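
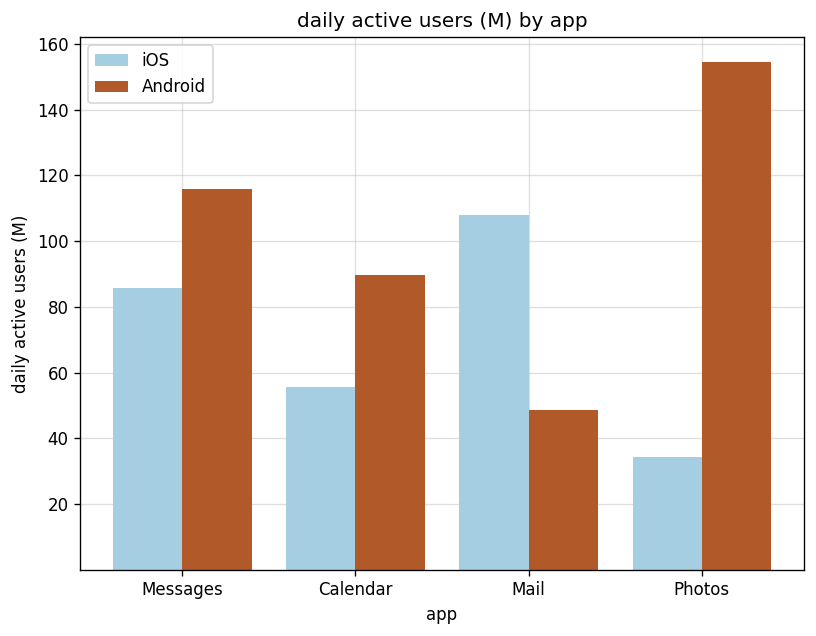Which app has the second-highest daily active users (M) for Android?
Messages

Top 3 for Android: Photos ≈ 160, Messages ≈ 120, Calendar ≈ 80.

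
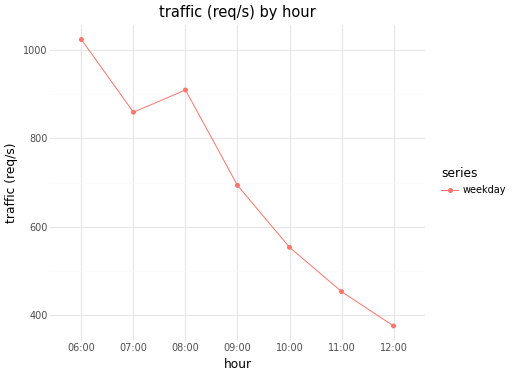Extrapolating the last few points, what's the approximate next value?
≈ 300

Last three: 600, 500, 400 → slope ≈ -100/step → next ≈ 300.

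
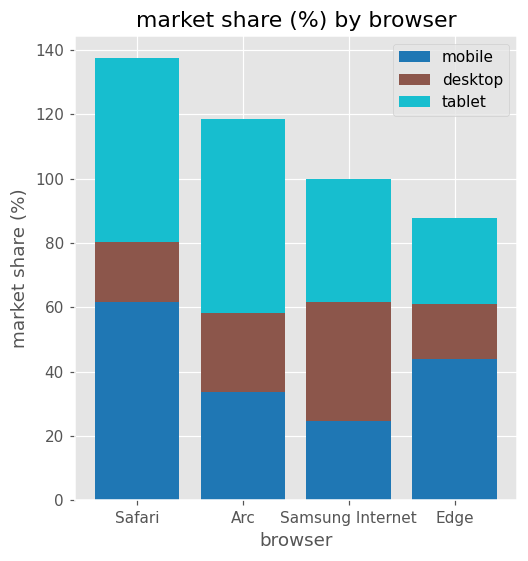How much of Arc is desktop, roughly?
desktop top ≈ 60, bottom ≈ 40; segment ≈ 20.

≈ 20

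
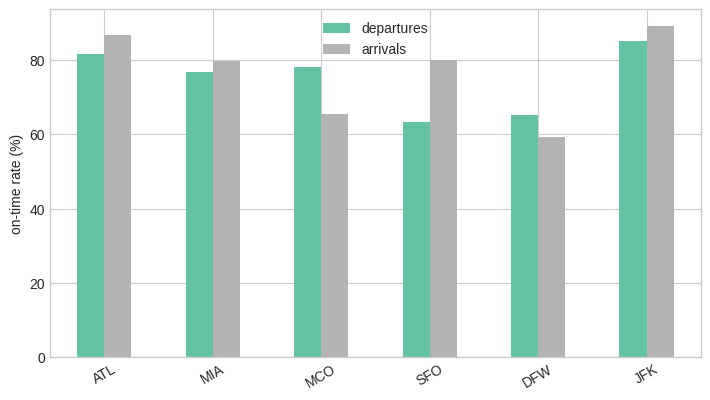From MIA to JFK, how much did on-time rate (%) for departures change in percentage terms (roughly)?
MIA ≈ 80, JFK ≈ 90; (90 − 80) / 80 ≈ +12.5%.

≈ +12.5%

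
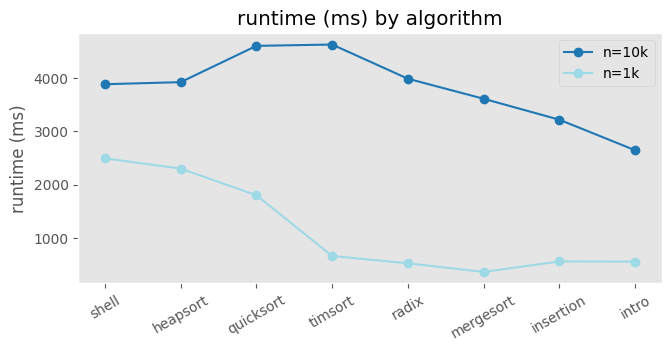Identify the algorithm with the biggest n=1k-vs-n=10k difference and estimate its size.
timsort: n=1k ≈ 500, n=10k ≈ 4500 → gap ≈ 4000. Next-largest (radix) is only ≈ 3500.

timsort, ≈ 4000 ms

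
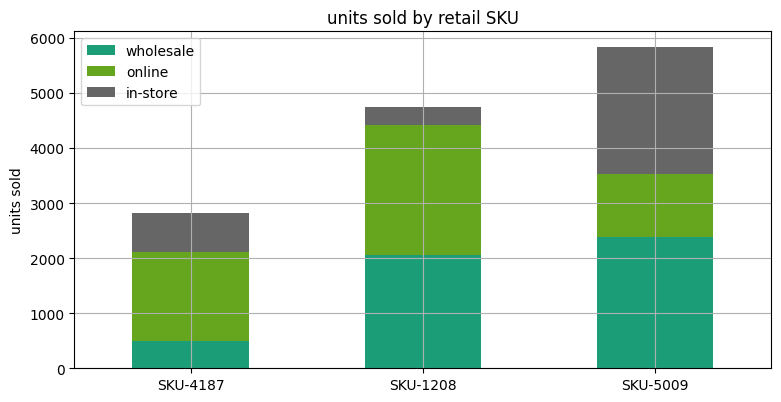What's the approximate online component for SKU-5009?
online top ≈ 3500, bottom ≈ 2500; segment ≈ 1000.

≈ 1000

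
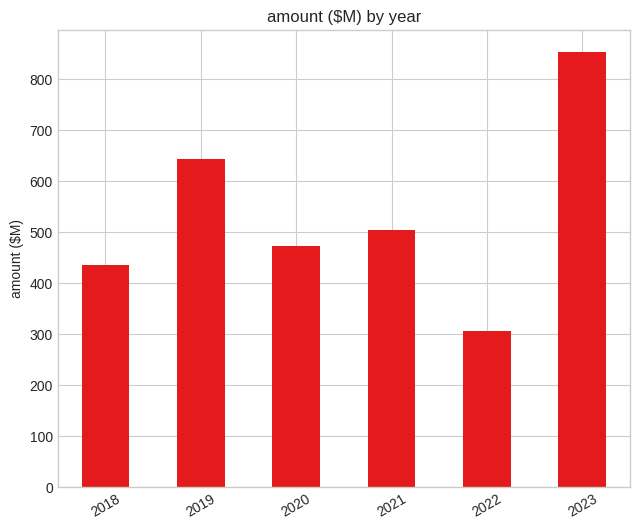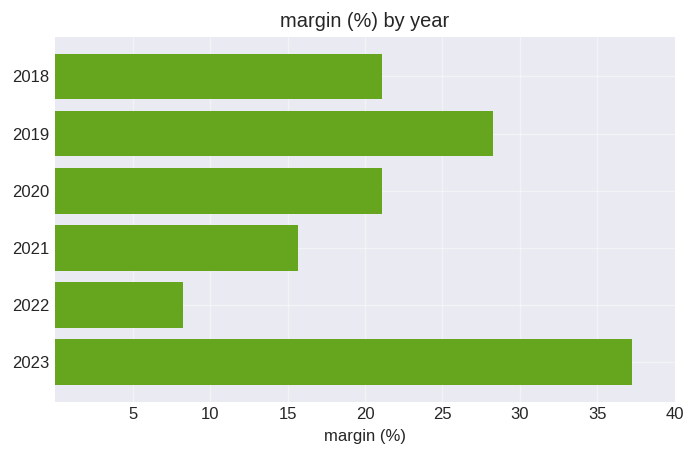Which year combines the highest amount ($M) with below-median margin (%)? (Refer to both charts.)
Chart 2 median margin (%) ≈ 20; below-median years: 2018, 2021, 2022. Among those, 2021 has the highest amount ($M) (≈ 500).

2021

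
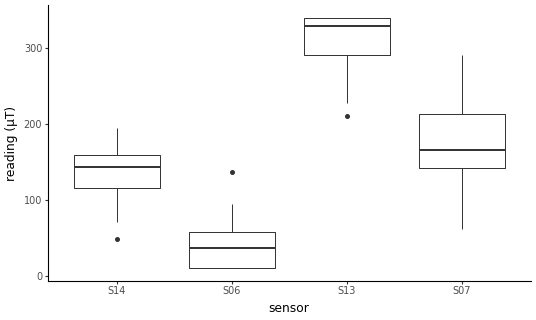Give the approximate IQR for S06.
≈ 50

Q3 ≈ 50, Q1 ≈ 0; IQR ≈ 50.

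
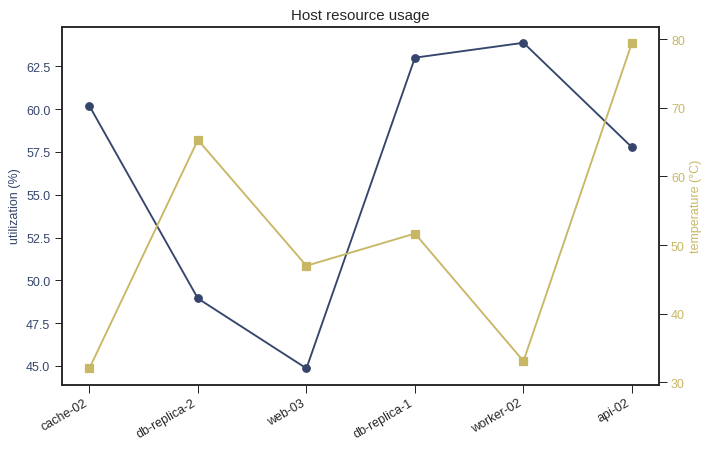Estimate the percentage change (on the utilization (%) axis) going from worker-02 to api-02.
worker-02 ≈ 64, api-02 ≈ 58; (58 − 64) / 64 ≈ -9.4%.

≈ -9.4%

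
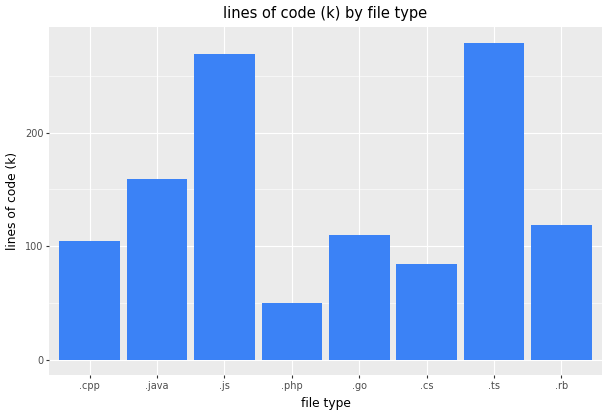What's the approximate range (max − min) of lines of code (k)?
≈ 225

Max .ts ≈ 275, min .php ≈ 50; range ≈ 225.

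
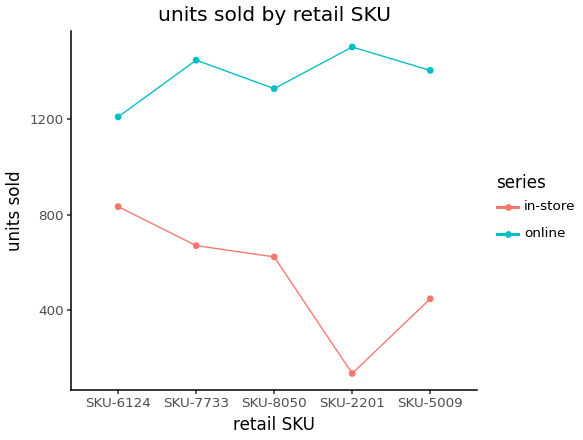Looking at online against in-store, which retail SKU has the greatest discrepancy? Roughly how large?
SKU-2201, ≈ 1400

SKU-2201: online ≈ 1600, in-store ≈ 200 → gap ≈ 1400. Next-largest (SKU-5009) is only ≈ 1000.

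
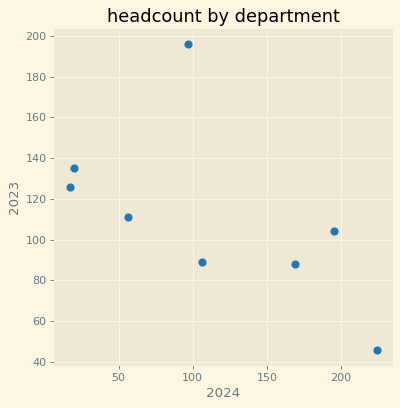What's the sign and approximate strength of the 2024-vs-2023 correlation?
negative, moderate

Points are negatively correlated; moderate (|r| ≈ 0.6).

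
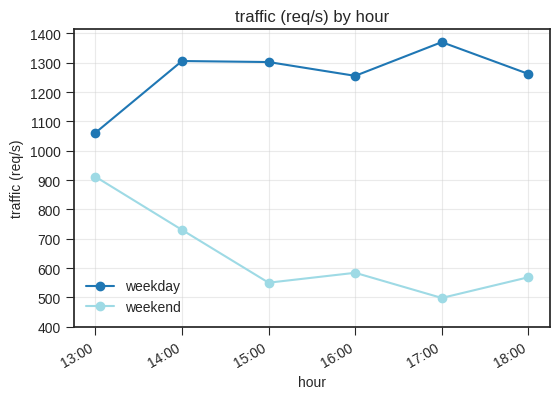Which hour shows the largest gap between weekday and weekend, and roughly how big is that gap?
17:00, ≈ 900 req/s

17:00: weekday ≈ 1400, weekend ≈ 500 → gap ≈ 900. Next-largest (15:00) is only ≈ 700.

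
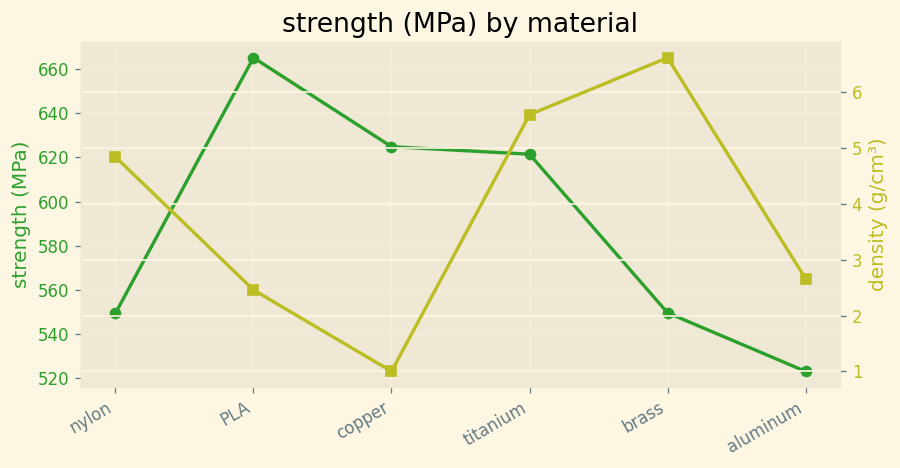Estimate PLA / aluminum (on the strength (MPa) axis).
≈ 1.27×

PLA ≈ 660, aluminum ≈ 520; 660/520 ≈ 1.27.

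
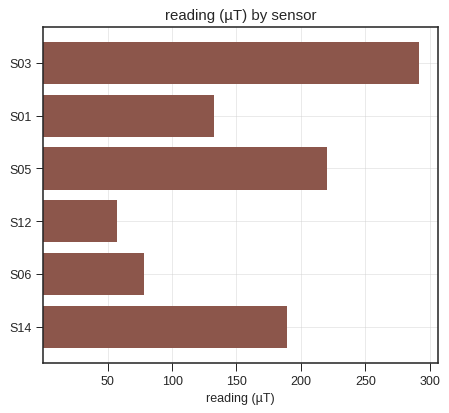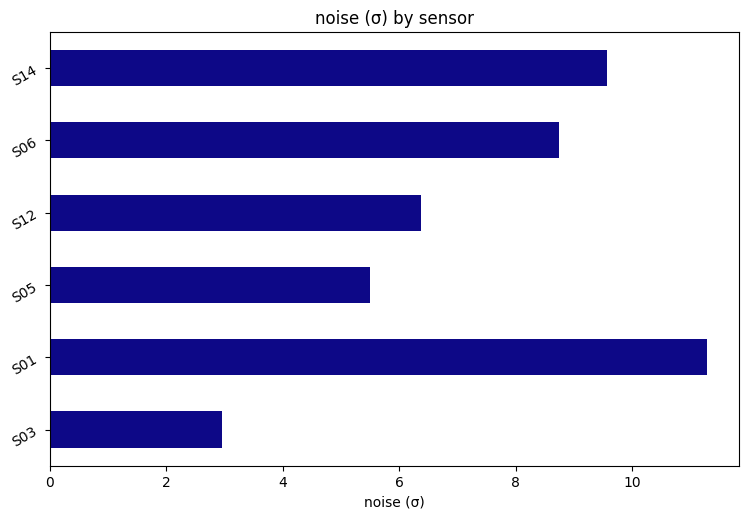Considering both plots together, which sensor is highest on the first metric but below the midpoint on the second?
Chart 2 median noise (σ) ≈ 8; below-median sensors: S03, S05, S12. Among those, S03 has the highest reading (µT) (≈ 300).

S03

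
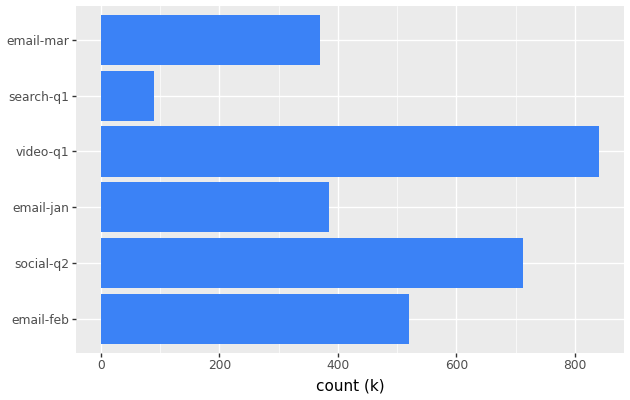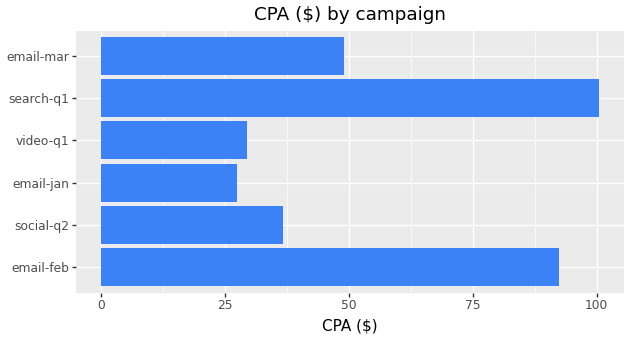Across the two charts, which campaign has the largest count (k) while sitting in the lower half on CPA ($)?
video-q1

Chart 2 median CPA ($) ≈ 40; below-median campaigns: social-q2, email-jan, video-q1. Among those, video-q1 has the highest count (k) (≈ 800).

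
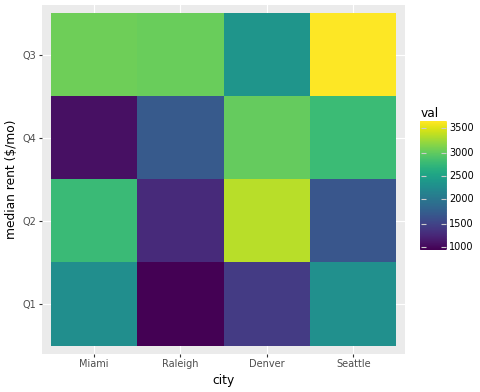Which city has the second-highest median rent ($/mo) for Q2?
Miami

Top 3 for Q2: Denver ≈ 3500, Miami ≈ 3000, Seattle ≈ 1500.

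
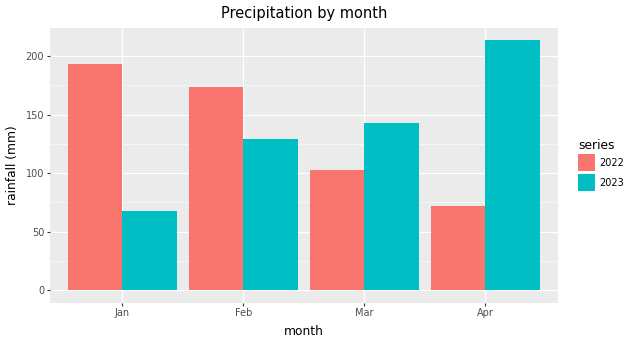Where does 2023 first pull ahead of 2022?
Mar

Feb: 2023 ≈ 120 vs 2022 ≈ 180 (not yet); Mar: 2023 ≈ 140 vs 2022 ≈ 100 (first crossover).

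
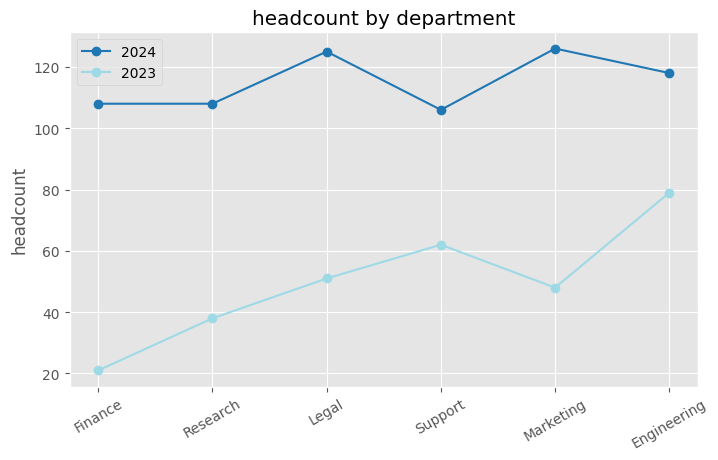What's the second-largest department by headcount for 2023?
Support

Top 3 for 2023: Engineering ≈ 80, Support ≈ 60, Legal ≈ 50.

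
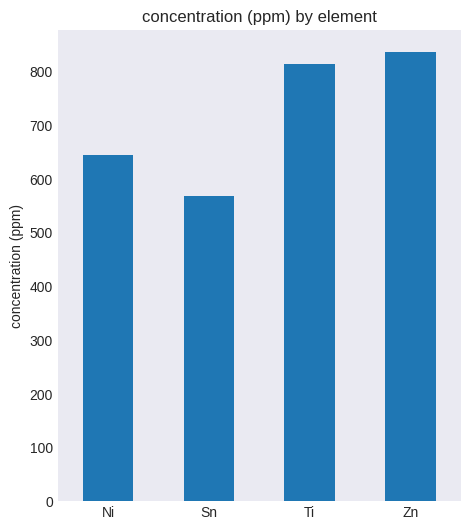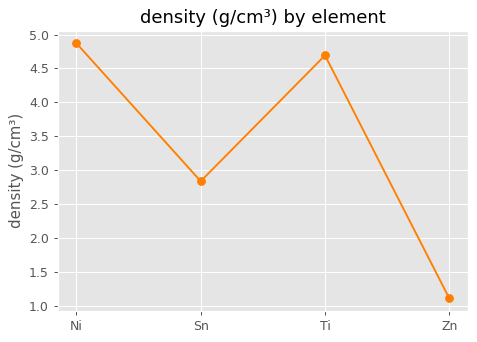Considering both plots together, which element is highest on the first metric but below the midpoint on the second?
Zn

Chart 2 median density (g/cm³) ≈ 4; below-median elements: Sn, Zn. Among those, Zn has the highest concentration (ppm) (≈ 800).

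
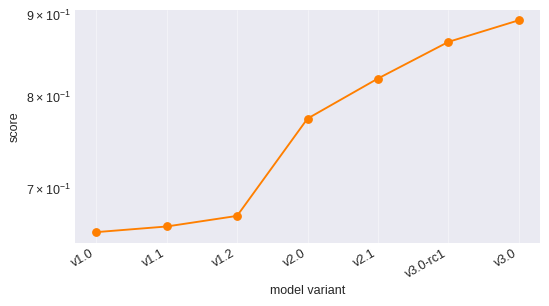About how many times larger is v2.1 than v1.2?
≈ 1.21×

v2.1 ≈ 0.82, v1.2 ≈ 0.68; 0.82/0.68 ≈ 1.21.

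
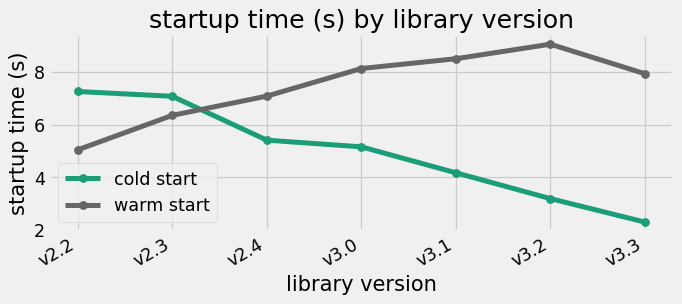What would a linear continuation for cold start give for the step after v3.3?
≈ 1

Last three: 4, 3, 2 → slope ≈ -1/step → next ≈ 1.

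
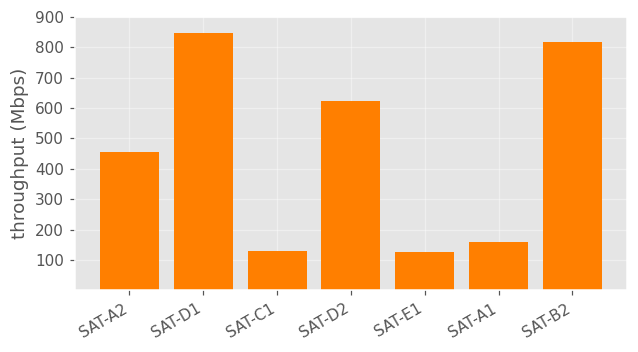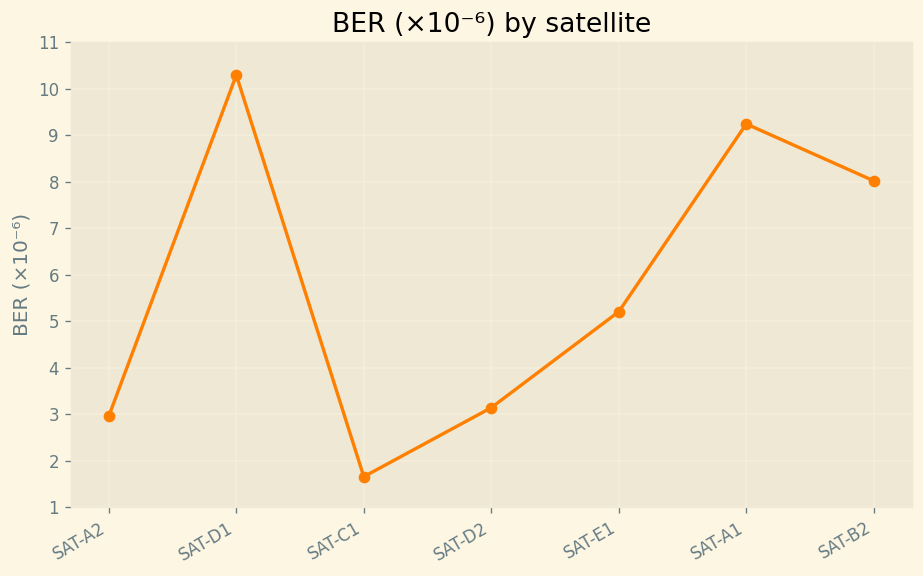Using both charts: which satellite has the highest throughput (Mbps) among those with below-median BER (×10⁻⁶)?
Chart 2 median BER (×10⁻⁶) ≈ 5; below-median satellites: SAT-A2, SAT-C1, SAT-D2. Among those, SAT-D2 has the highest throughput (Mbps) (≈ 600).

SAT-D2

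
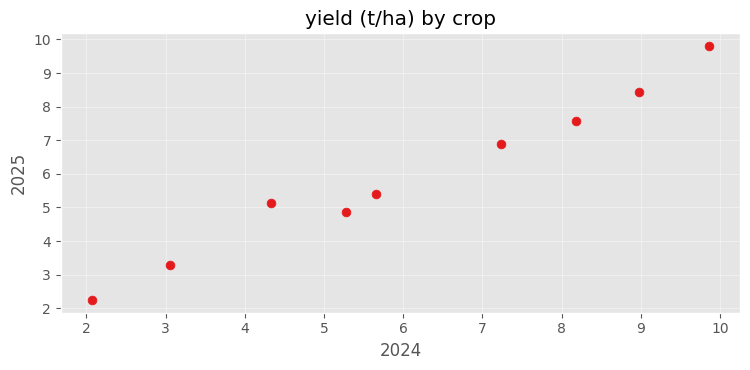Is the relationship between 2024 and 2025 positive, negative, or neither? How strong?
Points are positively correlated; strong (|r| ≈ 1.0).

positive, strong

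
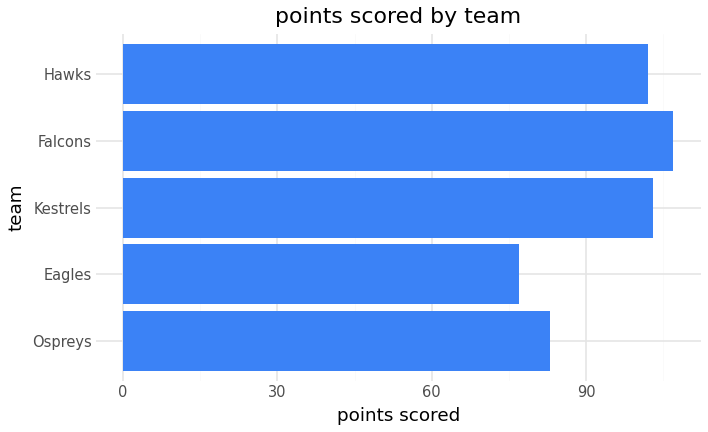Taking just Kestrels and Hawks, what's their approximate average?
≈ 100

(100 + 100) / 2 ≈ 100.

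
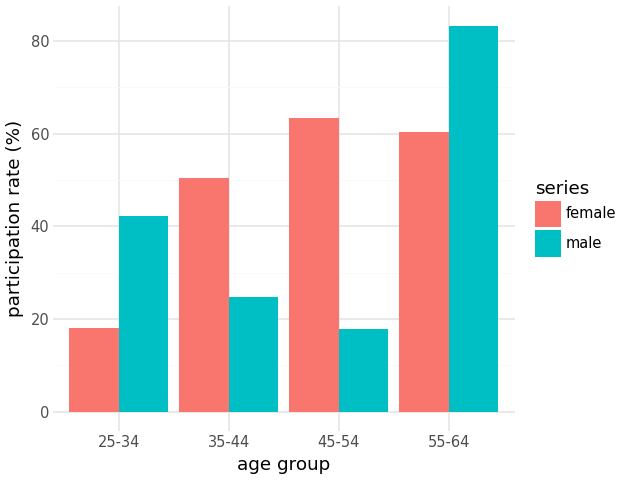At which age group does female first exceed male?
25-34: female ≈ 20 vs male ≈ 40 (not yet); 35-44: female ≈ 50 vs male ≈ 20 (first crossover).

35-44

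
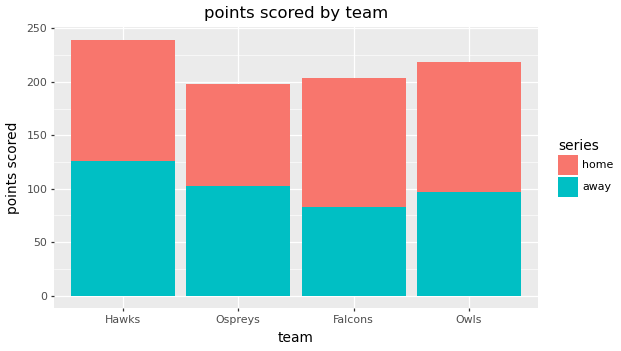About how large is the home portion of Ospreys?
≈ 100

home top ≈ 200, bottom ≈ 100; segment ≈ 100.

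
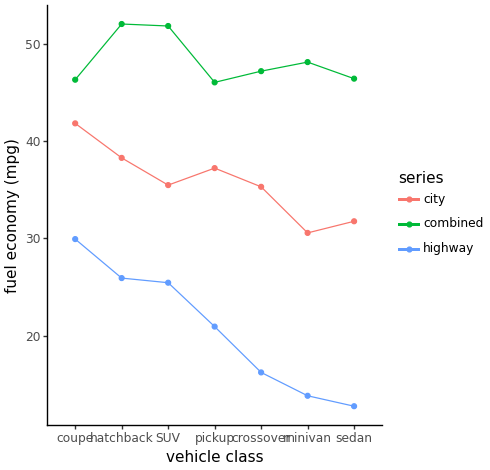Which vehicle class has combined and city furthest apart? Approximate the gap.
minivan: combined ≈ 50, city ≈ 30 → gap ≈ 20. Next-largest (SUV) is only ≈ 15.

minivan, ≈ 20 mpg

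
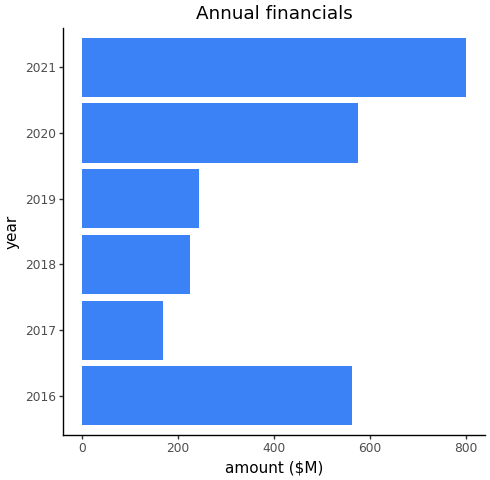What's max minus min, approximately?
Max 2021 ≈ 800, min 2017 ≈ 200; range ≈ 600.

≈ 600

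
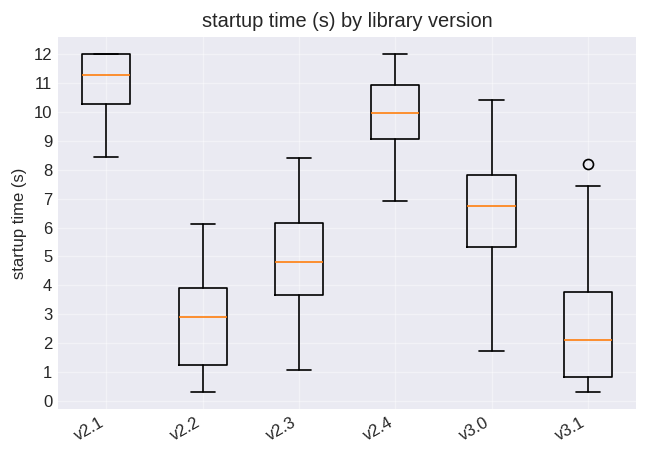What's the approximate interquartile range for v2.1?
≈ 2

Q3 ≈ 12, Q1 ≈ 10; IQR ≈ 2.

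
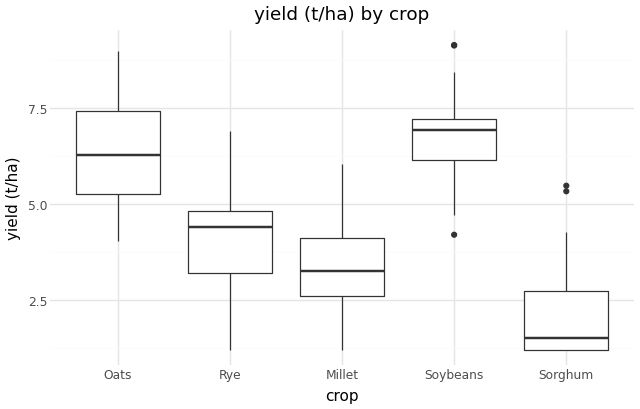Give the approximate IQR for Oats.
Q3 ≈ 7.5, Q1 ≈ 5.5; IQR ≈ 2.0.

≈ 2.0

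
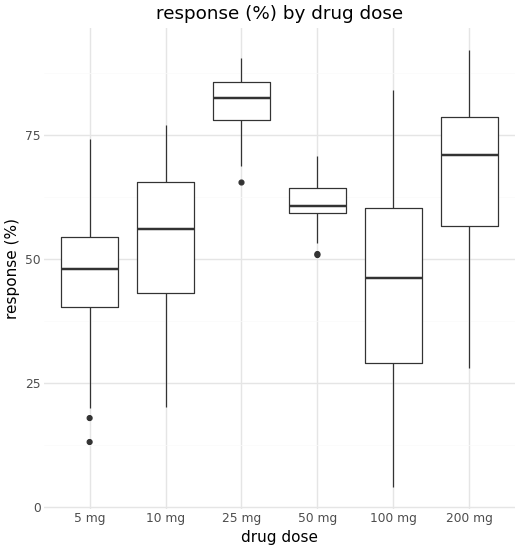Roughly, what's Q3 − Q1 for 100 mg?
Q3 ≈ 60, Q1 ≈ 30; IQR ≈ 30.

≈ 30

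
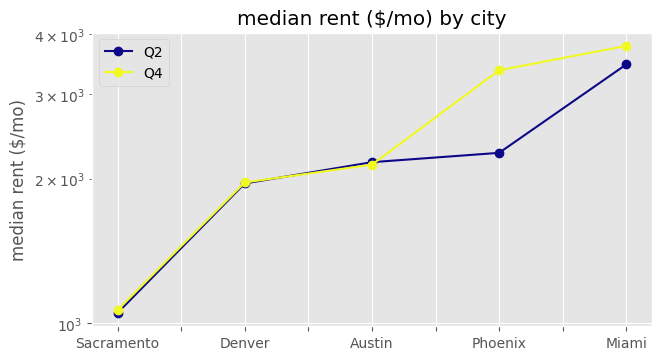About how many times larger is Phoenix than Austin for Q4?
≈ 1.75×

Phoenix ≈ 3500, Austin ≈ 2000; 3500/2000 ≈ 1.75.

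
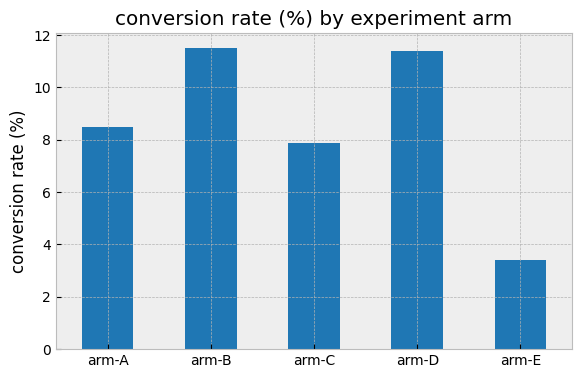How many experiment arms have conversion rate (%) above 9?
2

Above 9: arm-B, arm-D.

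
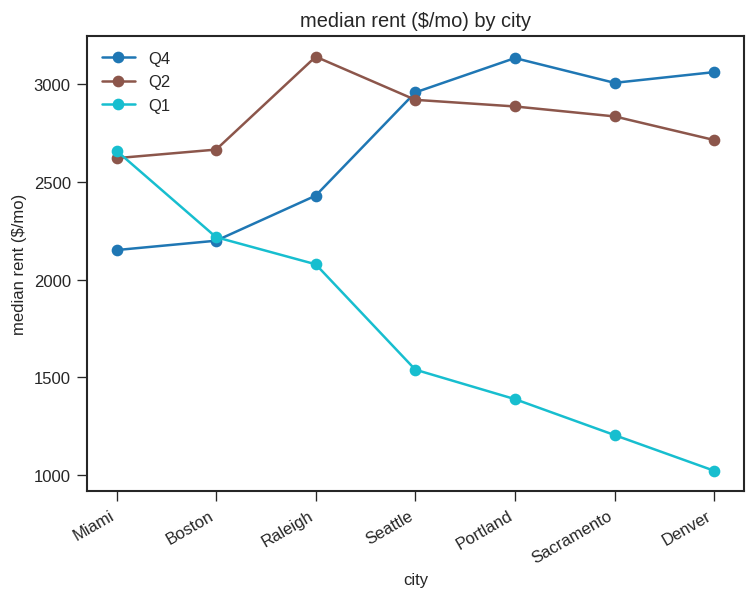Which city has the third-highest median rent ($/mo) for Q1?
Top 4 for Q1: Miami ≈ 2600, Boston ≈ 2200, Raleigh ≈ 2000, Seattle ≈ 1600.

Raleigh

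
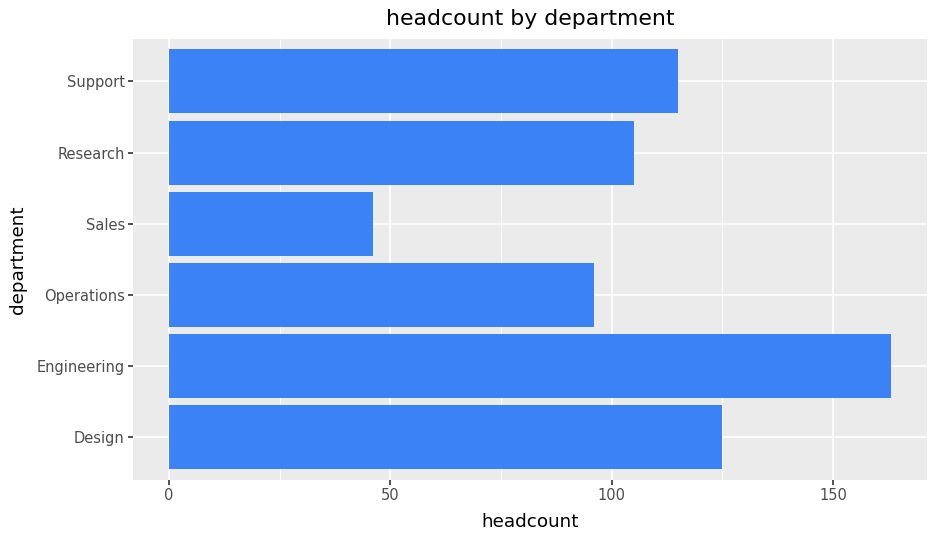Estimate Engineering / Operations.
≈ 1.6×

Engineering ≈ 160, Operations ≈ 100; 160/100 ≈ 1.6.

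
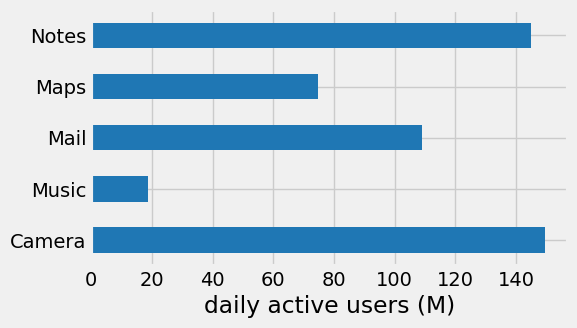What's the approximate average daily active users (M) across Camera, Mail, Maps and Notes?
≈ 115

(140 + 100 + 80 + 140) / 4 ≈ 115.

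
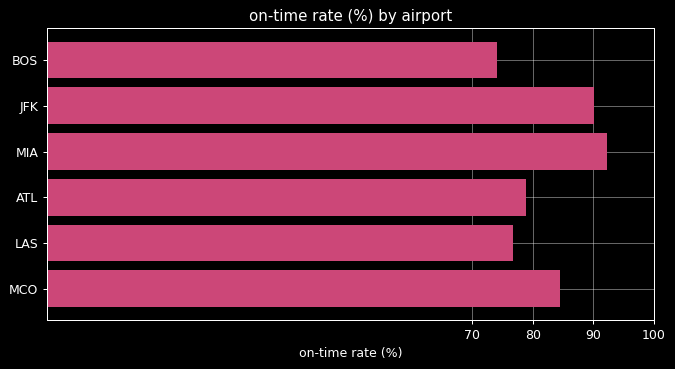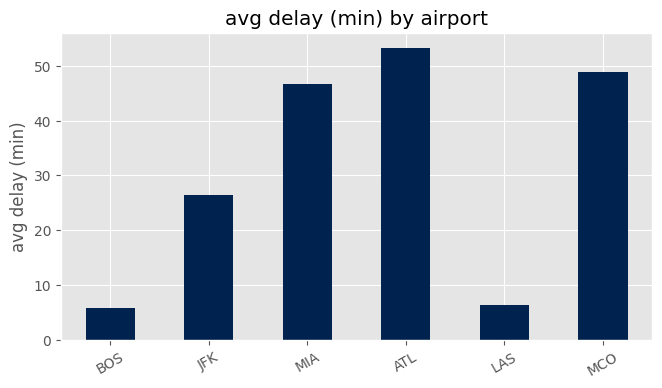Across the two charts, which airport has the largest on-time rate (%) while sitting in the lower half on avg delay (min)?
JFK

Chart 2 median avg delay (min) ≈ 35; below-median airports: BOS, JFK, LAS. Among those, JFK has the highest on-time rate (%) (≈ 90).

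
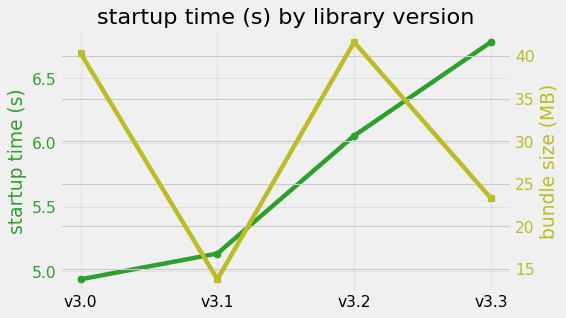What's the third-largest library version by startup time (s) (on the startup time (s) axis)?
v3.1

Top 4 (on the startup time (s) axis): v3.3 ≈ 6.8, v3.2 ≈ 6.0, v3.1 ≈ 5.2, v3.0 ≈ 5.0.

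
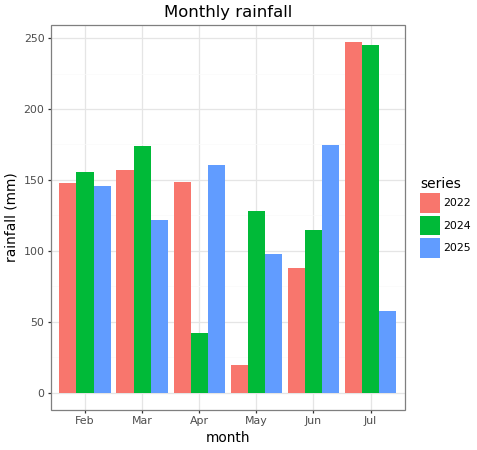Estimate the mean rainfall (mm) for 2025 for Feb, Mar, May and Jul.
≈ 106

(150 + 125 + 100 + 50) / 4 ≈ 106.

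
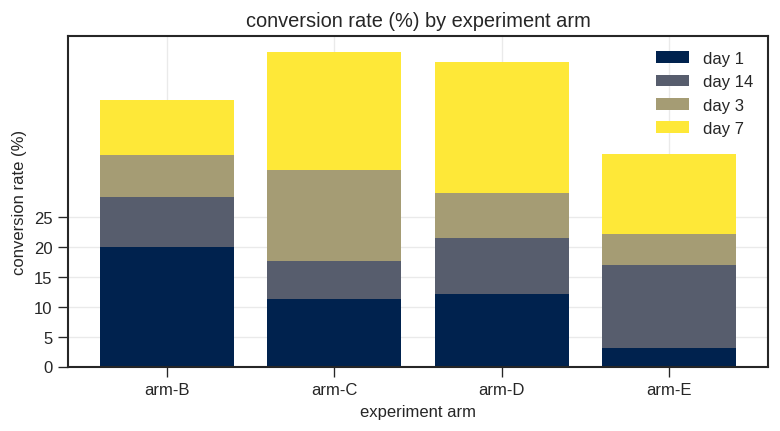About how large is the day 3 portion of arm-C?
day 3 top ≈ 35, bottom ≈ 20; segment ≈ 15.

≈ 15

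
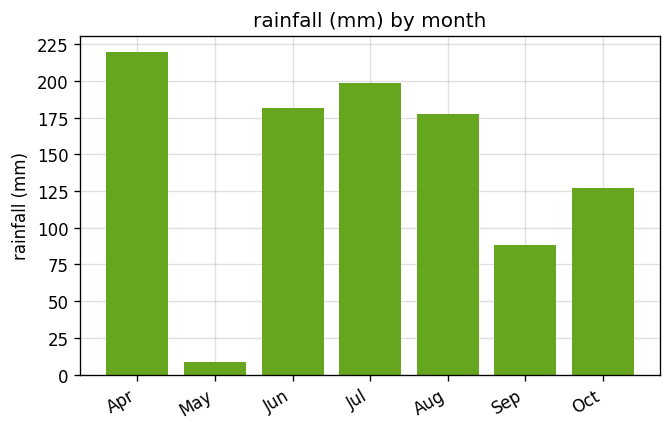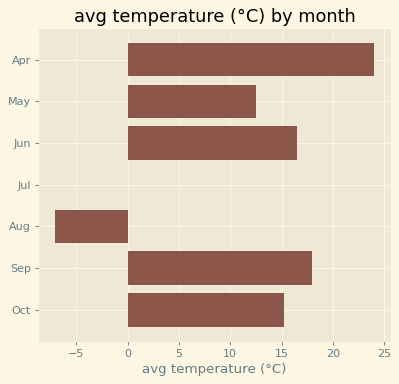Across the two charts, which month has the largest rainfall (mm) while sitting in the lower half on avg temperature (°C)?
Chart 2 median avg temperature (°C) ≈ 15; below-median months: May, Jul, Aug. Among those, Jul has the highest rainfall (mm) (≈ 200).

Jul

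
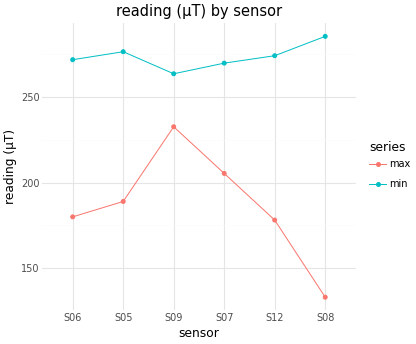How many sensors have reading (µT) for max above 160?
Above 160: S06, S05, S09, S07, S12.

5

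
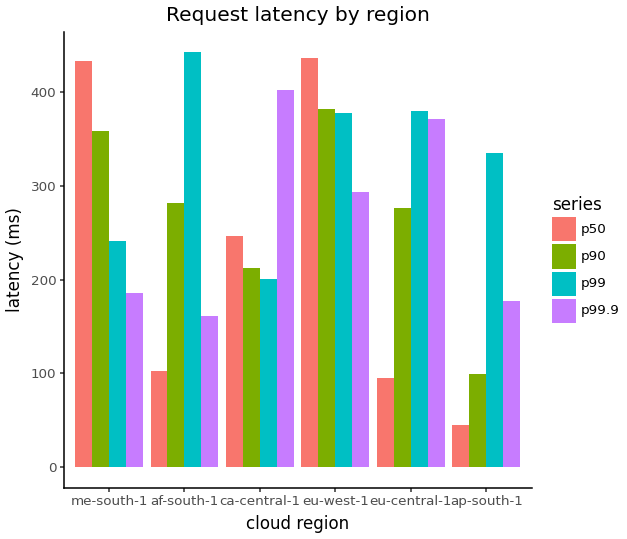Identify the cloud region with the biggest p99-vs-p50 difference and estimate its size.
af-south-1: p99 ≈ 450, p50 ≈ 100 → gap ≈ 350. Next-largest (ap-south-1) is only ≈ 300.

af-south-1, ≈ 350 ms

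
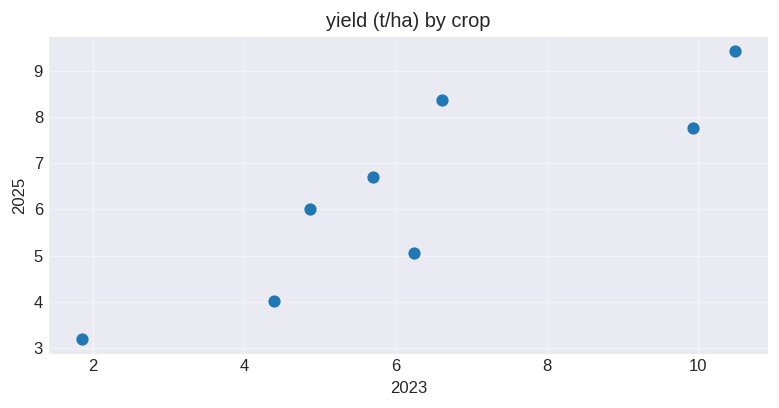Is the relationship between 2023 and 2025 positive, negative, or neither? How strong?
positive, strong

Points are positively correlated; strong (|r| ≈ 0.9).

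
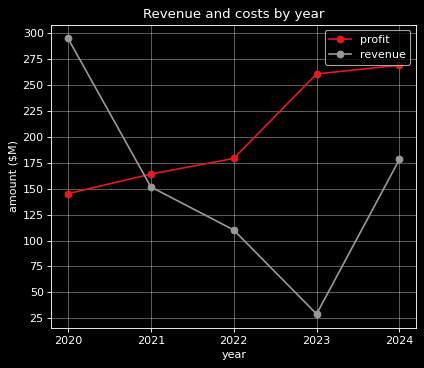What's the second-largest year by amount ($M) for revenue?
Top 3 for revenue: 2020 ≈ 300, 2024 ≈ 175, 2021 ≈ 150.

2024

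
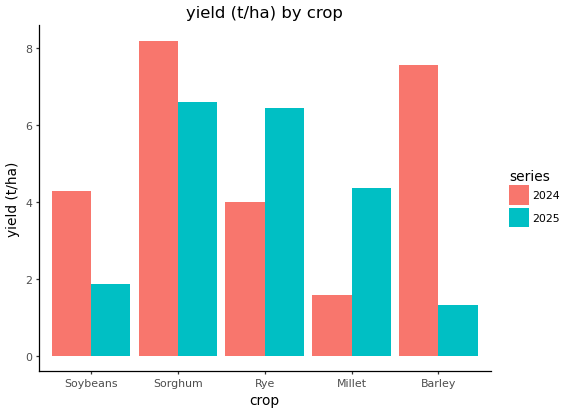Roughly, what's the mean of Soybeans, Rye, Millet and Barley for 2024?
(4 + 4 + 2 + 8) / 4 ≈ 4.

≈ 4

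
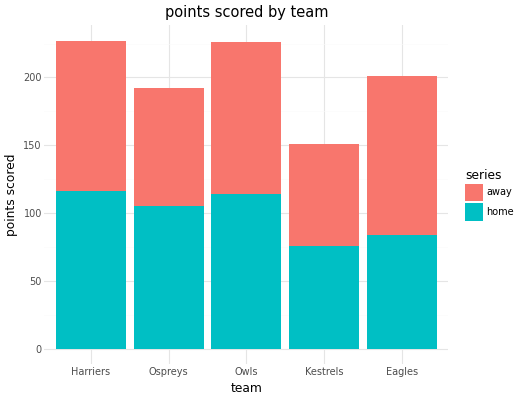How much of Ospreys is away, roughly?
≈ 100

away top ≈ 200, bottom ≈ 100; segment ≈ 100.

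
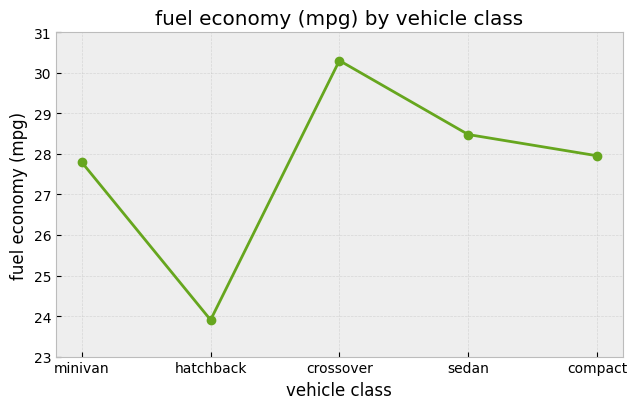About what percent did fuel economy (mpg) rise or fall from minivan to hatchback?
≈ -14.3%

minivan ≈ 28, hatchback ≈ 24; (24 − 28) / 28 ≈ -14.3%.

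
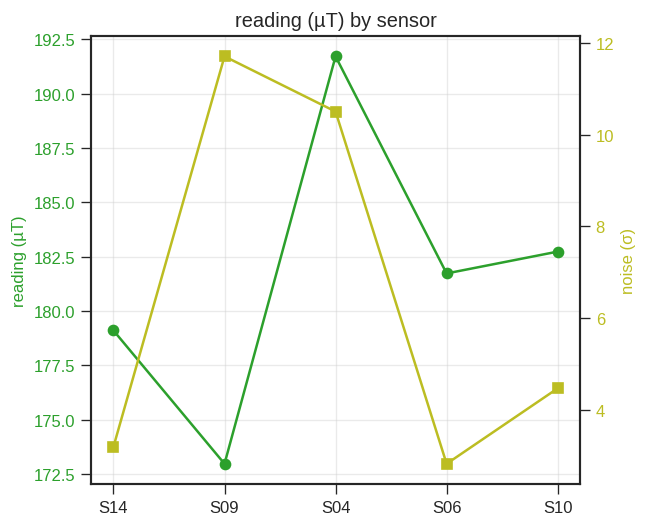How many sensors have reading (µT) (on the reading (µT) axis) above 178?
4

Above 178: S14, S04, S06, S10.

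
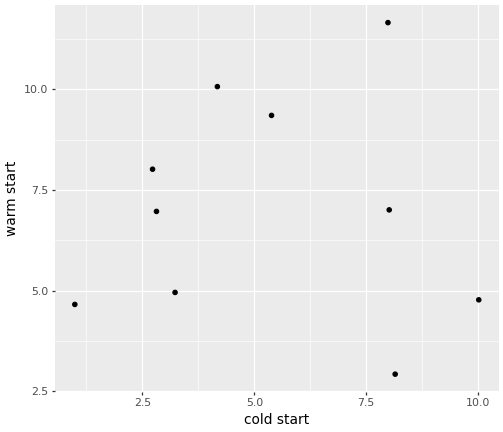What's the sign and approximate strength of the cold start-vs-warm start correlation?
no clear correlation

Points are roughly uncorrelated; weak (|r| ≈ 0.0).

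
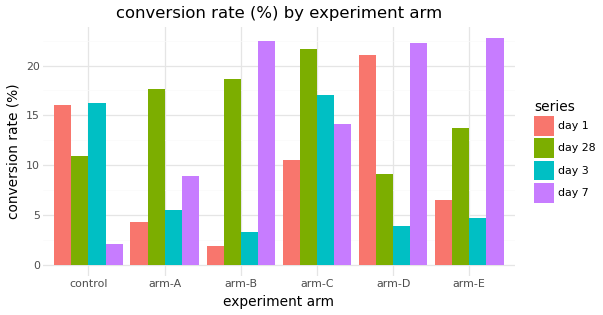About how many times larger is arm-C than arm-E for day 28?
≈ 1.57×

arm-C ≈ 22, arm-E ≈ 14; 22/14 ≈ 1.57.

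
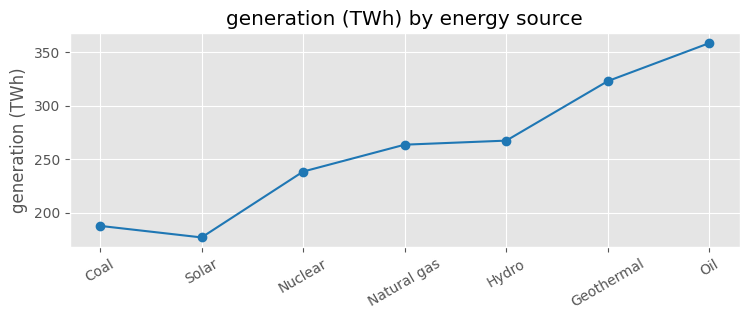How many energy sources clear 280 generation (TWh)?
Above 280: Geothermal, Oil.

2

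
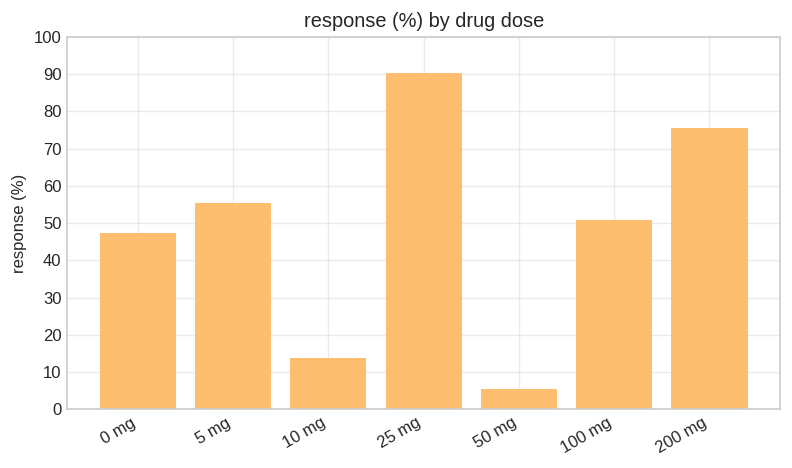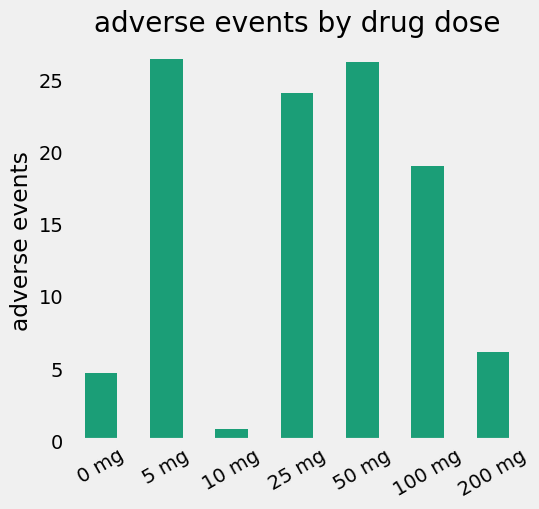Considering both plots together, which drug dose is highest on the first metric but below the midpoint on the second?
Chart 2 median adverse events ≈ 20; below-median drug doses: 0 mg, 10 mg, 200 mg. Among those, 200 mg has the highest response (%) (≈ 80).

200 mg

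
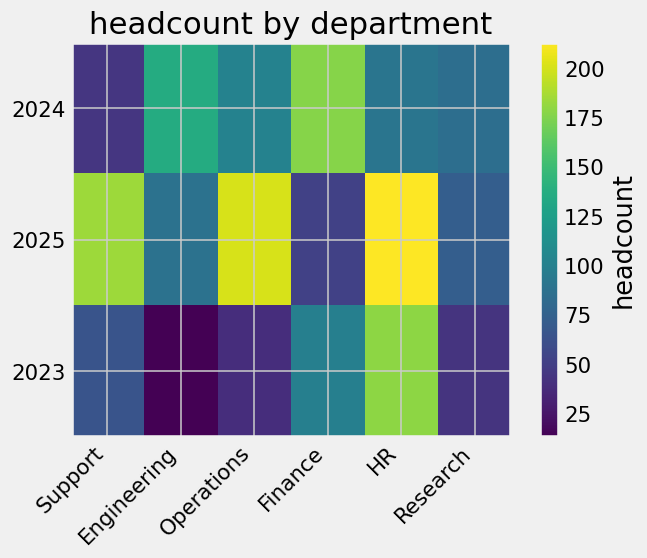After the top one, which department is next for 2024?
Engineering

Top 3 for 2024: Finance ≈ 180, Engineering ≈ 140, Operations ≈ 100.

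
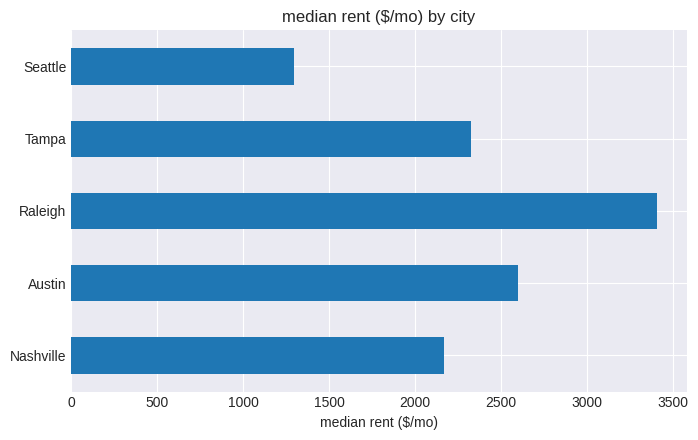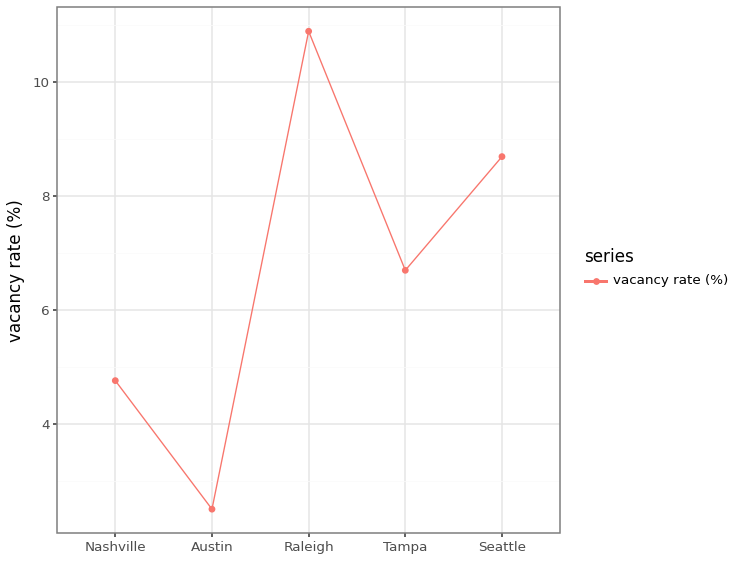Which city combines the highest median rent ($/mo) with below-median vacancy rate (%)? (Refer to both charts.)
Austin

Chart 2 median vacancy rate (%) ≈ 7; below-median cities: Nashville, Austin. Among those, Austin has the highest median rent ($/mo) (≈ 2500).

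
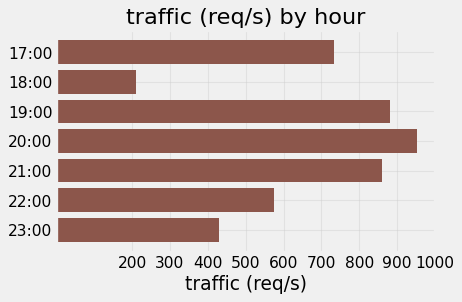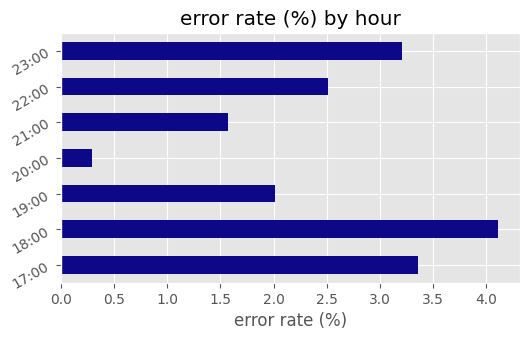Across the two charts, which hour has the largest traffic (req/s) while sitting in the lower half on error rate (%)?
20:00

Chart 2 median error rate (%) ≈ 2.5; below-median hours: 19:00, 20:00, 21:00. Among those, 20:00 has the highest traffic (req/s) (≈ 1000).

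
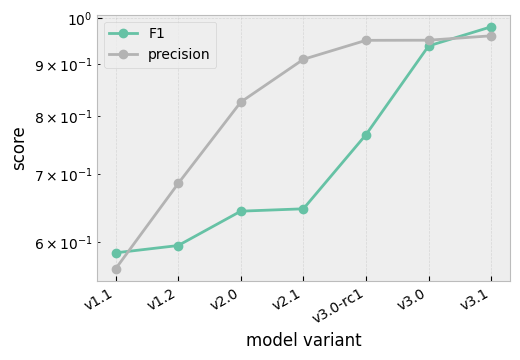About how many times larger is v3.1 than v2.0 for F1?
≈ 1.54×

v3.1 ≈ 1.00, v2.0 ≈ 0.65; 1.00/0.65 ≈ 1.54.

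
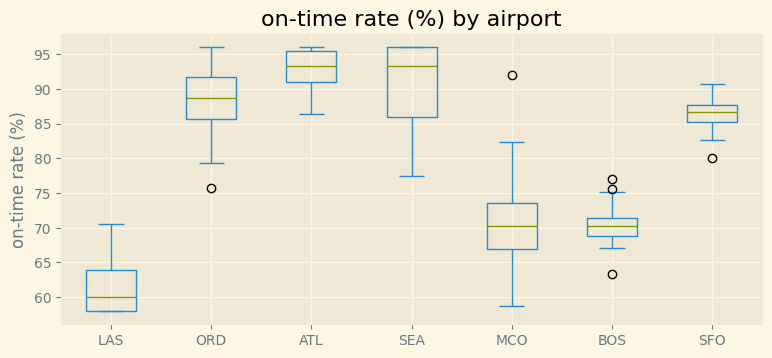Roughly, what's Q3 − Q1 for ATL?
Q3 ≈ 95, Q1 ≈ 90; IQR ≈ 5.

≈ 5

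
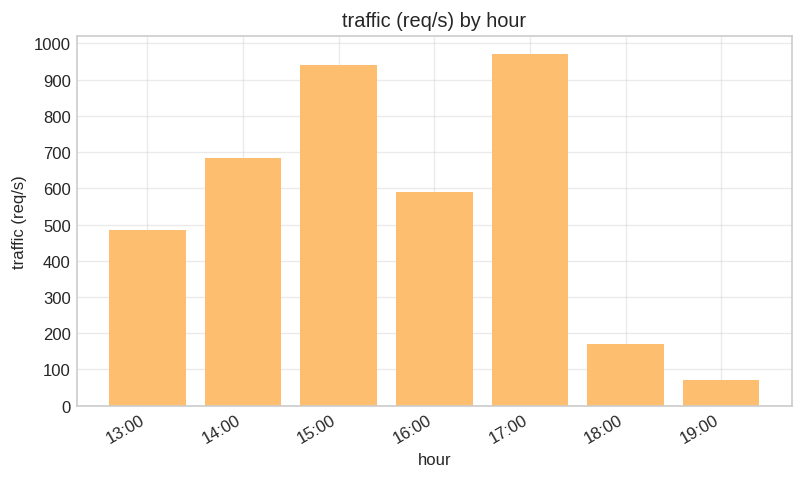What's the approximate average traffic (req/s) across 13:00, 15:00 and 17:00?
(500 + 900 + 1000) / 3 ≈ 800.

≈ 800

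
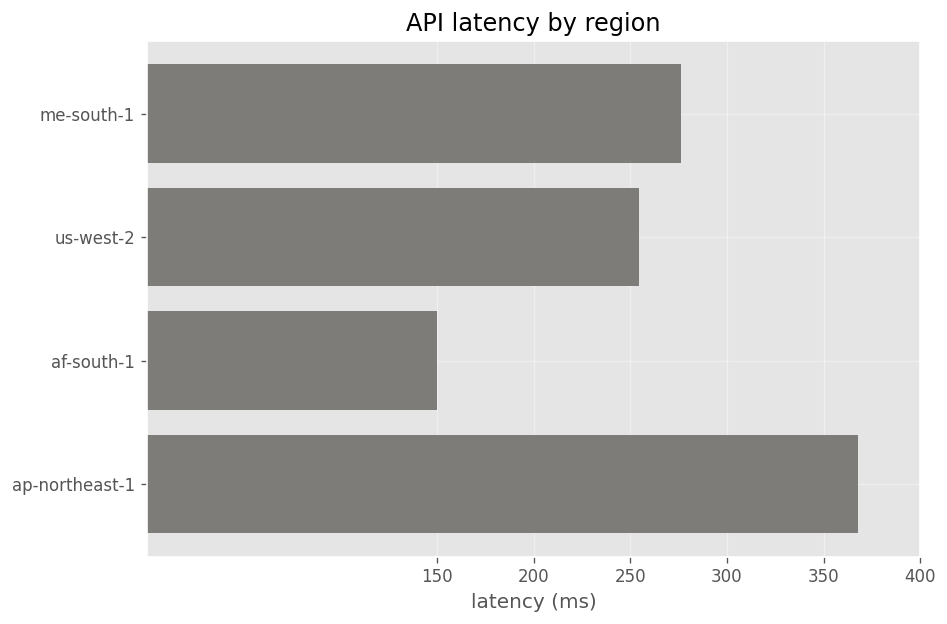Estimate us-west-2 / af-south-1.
us-west-2 ≈ 250, af-south-1 ≈ 150; 250/150 ≈ 1.67.

≈ 1.67×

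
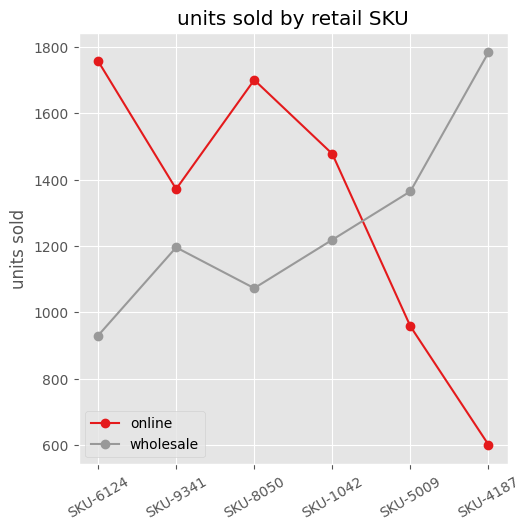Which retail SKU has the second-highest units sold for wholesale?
Top 3 for wholesale: SKU-4187 ≈ 1800, SKU-5009 ≈ 1400, SKU-1042 ≈ 1200.

SKU-5009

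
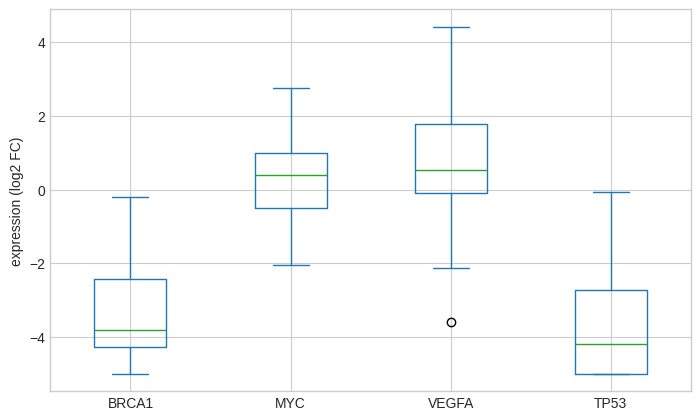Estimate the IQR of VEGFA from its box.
Q3 ≈ 2.0, Q1 ≈ 0.0; IQR ≈ 2.0.

≈ 2.0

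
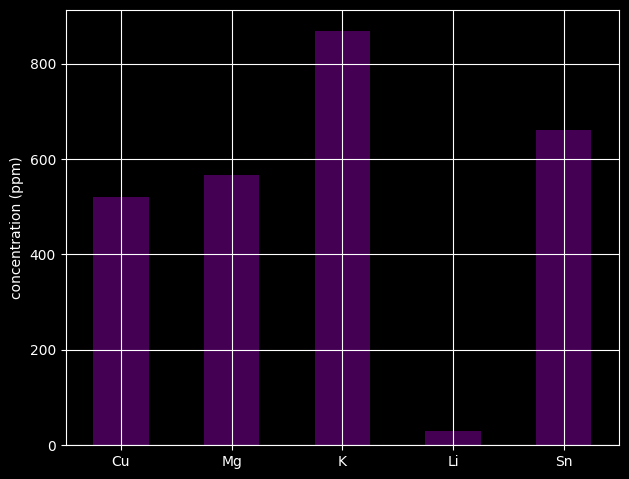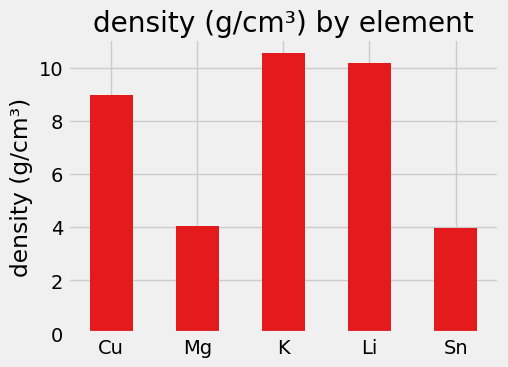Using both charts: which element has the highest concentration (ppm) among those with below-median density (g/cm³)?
Chart 2 median density (g/cm³) ≈ 9; below-median elements: Mg, Sn. Among those, Sn has the highest concentration (ppm) (≈ 700).

Sn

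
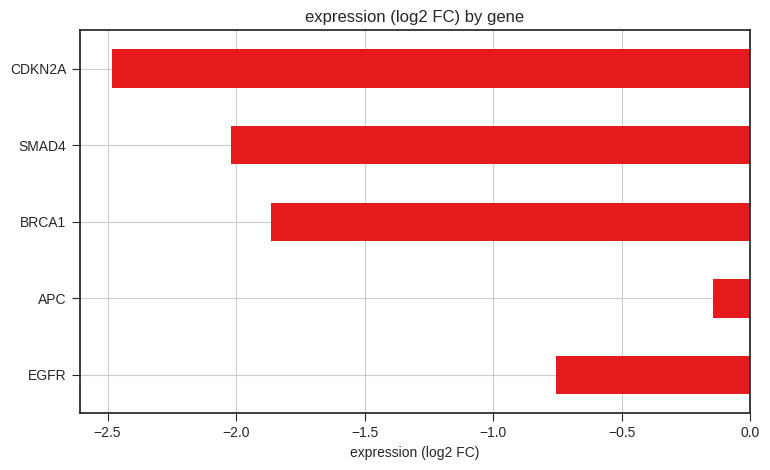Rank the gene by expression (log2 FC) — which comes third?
Top 4: APC ≈ -0.2, EGFR ≈ -0.8, BRCA1 ≈ -1.8, SMAD4 ≈ -2.0.

BRCA1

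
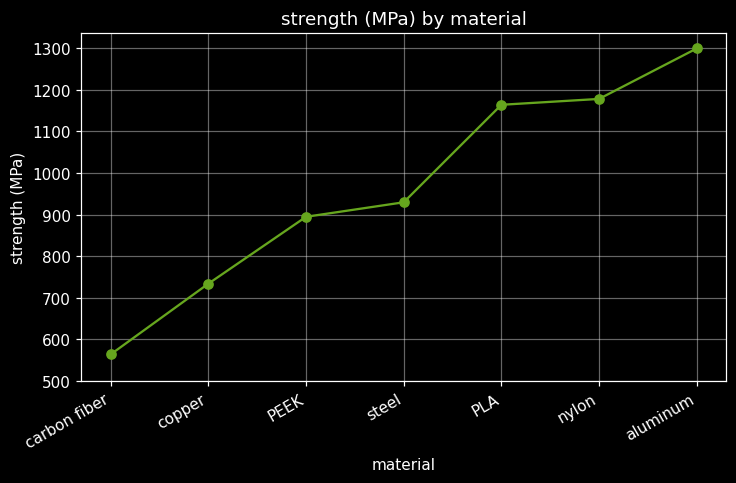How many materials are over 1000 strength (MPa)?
Above 1000: PLA, nylon, aluminum.

3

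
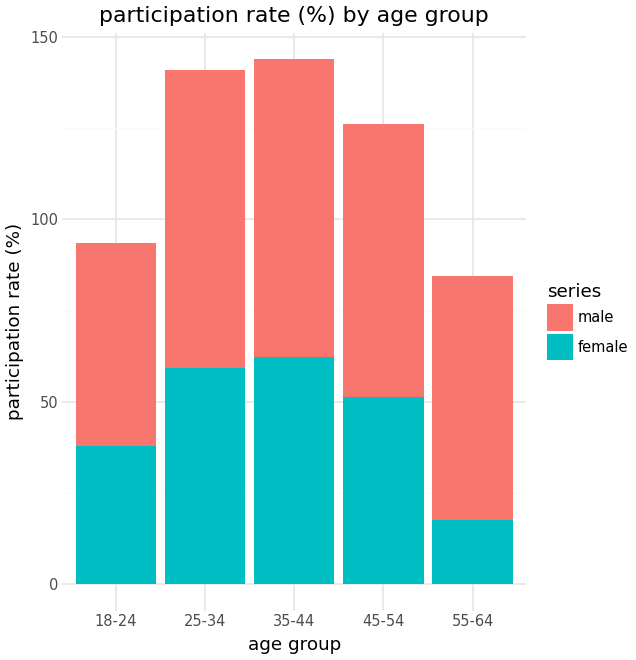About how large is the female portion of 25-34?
≈ 60

female top ≈ 60, bottom ≈ 0; segment ≈ 60.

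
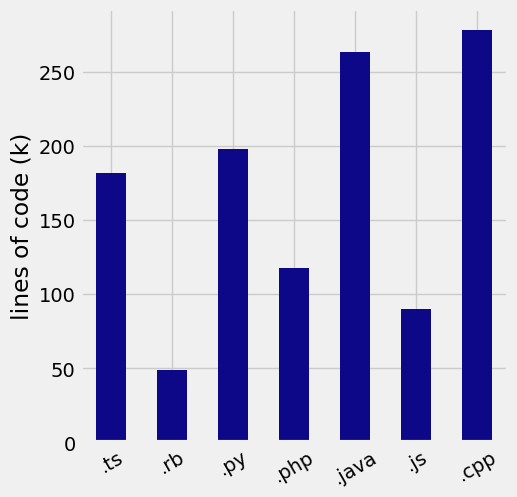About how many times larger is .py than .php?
≈ 1.6×

.py ≈ 200, .php ≈ 125; 200/125 ≈ 1.6.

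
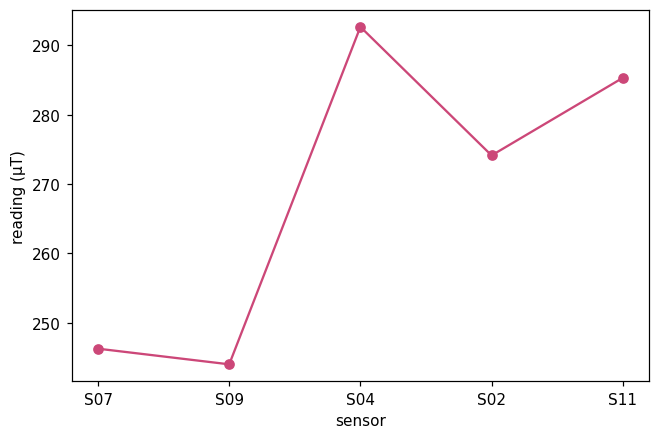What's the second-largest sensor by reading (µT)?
S11

Top 3: S04 ≈ 295, S11 ≈ 285, S02 ≈ 275.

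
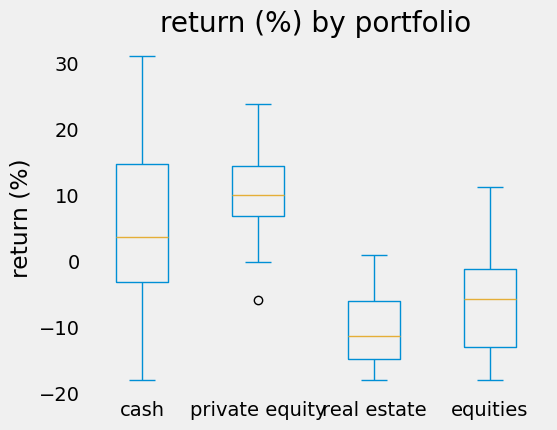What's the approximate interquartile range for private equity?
Q3 ≈ 14, Q1 ≈ 6; IQR ≈ 8.

≈ 8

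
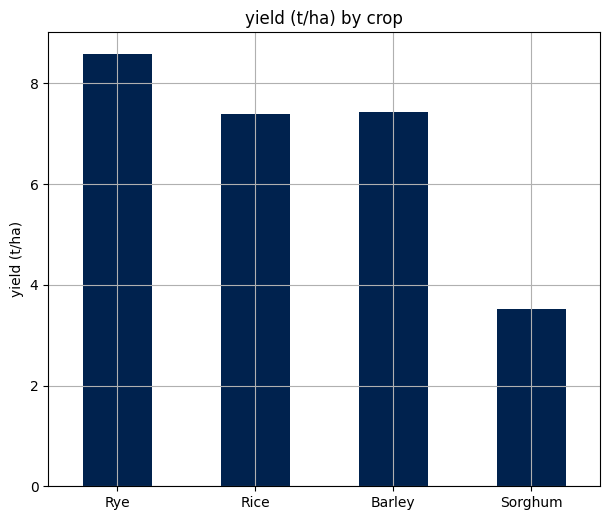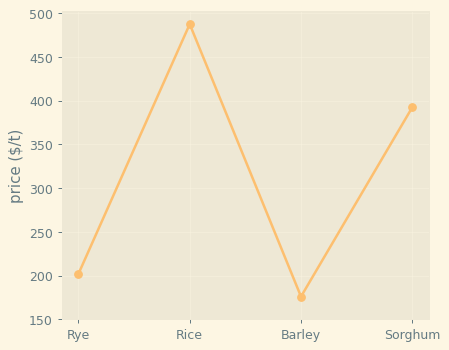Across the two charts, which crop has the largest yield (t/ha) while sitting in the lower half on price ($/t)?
Rye

Chart 2 median price ($/t) ≈ 300; below-median crops: Rye, Barley. Among those, Rye has the highest yield (t/ha) (≈ 9).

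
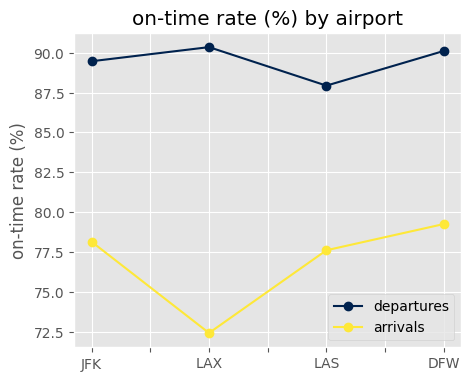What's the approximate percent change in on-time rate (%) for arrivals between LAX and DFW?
≈ +11.1%

LAX ≈ 72, DFW ≈ 80; (80 − 72) / 72 ≈ +11.1%.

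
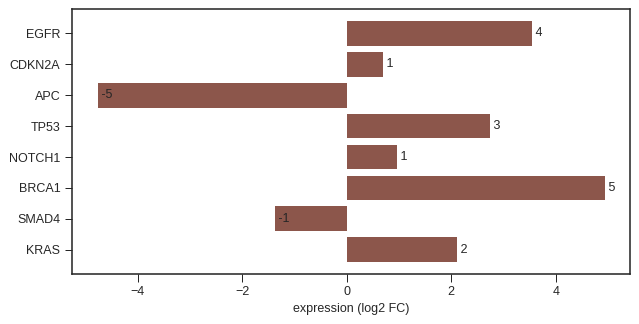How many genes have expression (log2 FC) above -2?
Above -2: EGFR, CDKN2A, TP53, NOTCH1, BRCA1, SMAD4, KRAS.

7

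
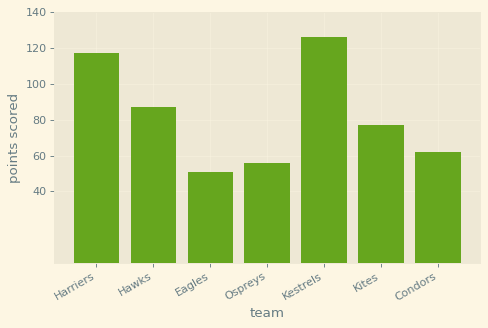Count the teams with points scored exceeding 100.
2

Above 100: Harriers, Kestrels.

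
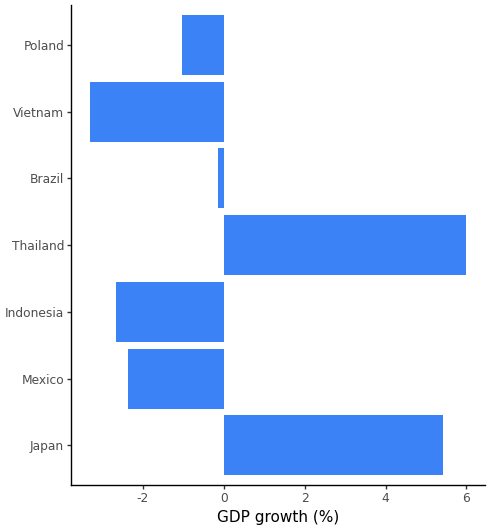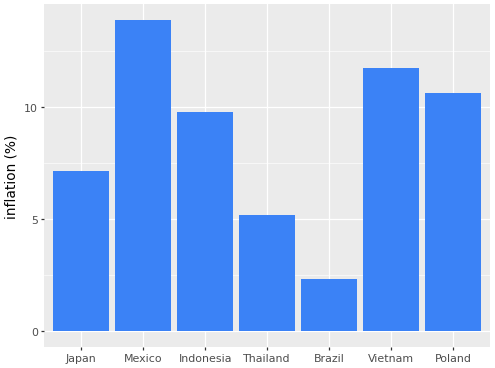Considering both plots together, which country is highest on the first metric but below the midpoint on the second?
Chart 2 median inflation (%) ≈ 10; below-median countries: Japan, Thailand, Brazil. Among those, Thailand has the highest GDP growth (%) (≈ 6).

Thailand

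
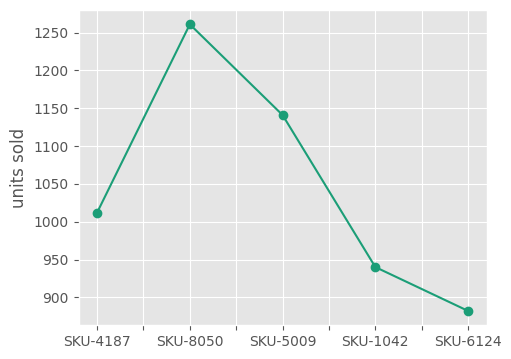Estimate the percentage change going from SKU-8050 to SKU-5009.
≈ -8%

SKU-8050 ≈ 1250, SKU-5009 ≈ 1150; (1150 − 1250) / 1250 ≈ -8%.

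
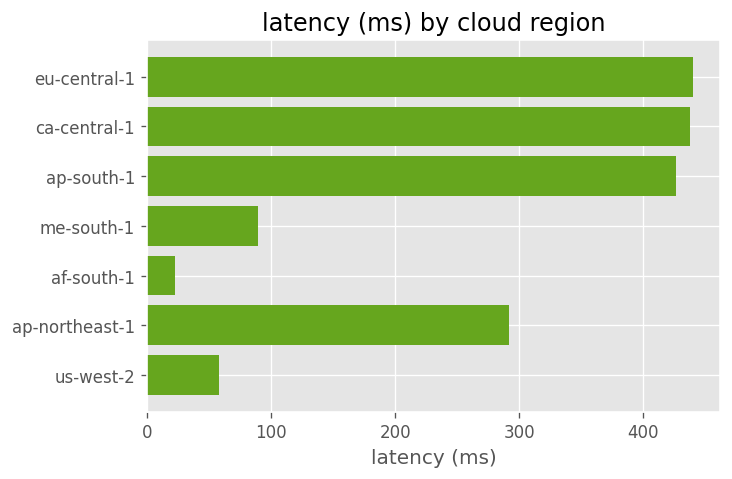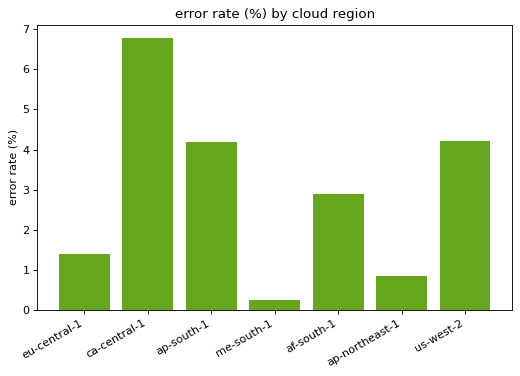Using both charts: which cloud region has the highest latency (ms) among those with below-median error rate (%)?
eu-central-1

Chart 2 median error rate (%) ≈ 3; below-median cloud regions: eu-central-1, me-south-1, ap-northeast-1. Among those, eu-central-1 has the highest latency (ms) (≈ 450).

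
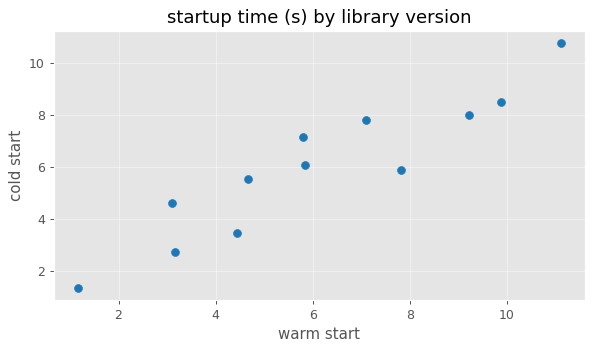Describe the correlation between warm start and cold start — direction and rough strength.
Points are positively correlated; strong (|r| ≈ 0.9).

positive, strong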